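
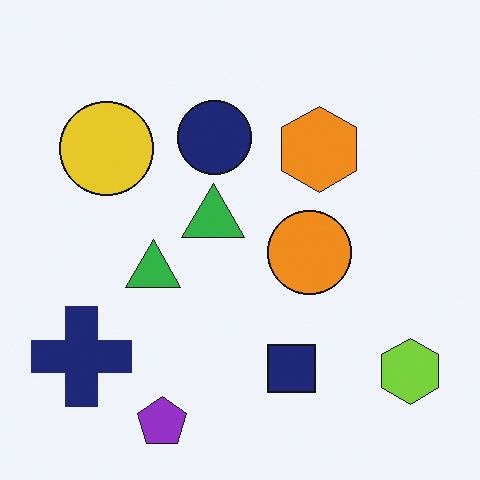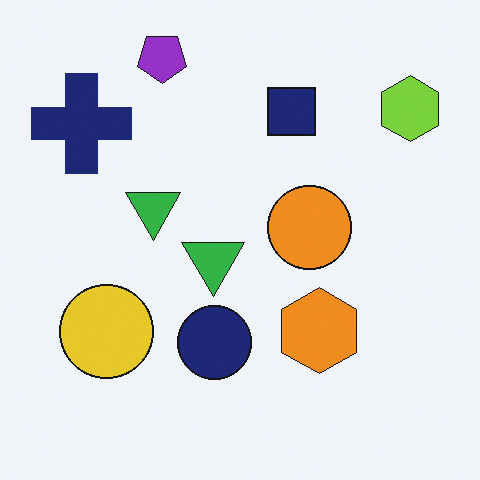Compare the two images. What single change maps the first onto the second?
The image was flipped vertically (top ↔ bottom).

The purple pentagon is in the bottom of the first image and the top of the second — shapes on opposite sides of the horizontal midline have swapped in a mirror flip.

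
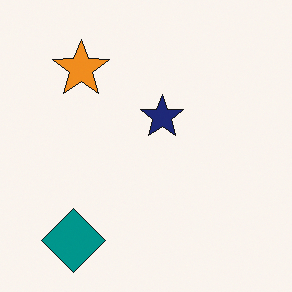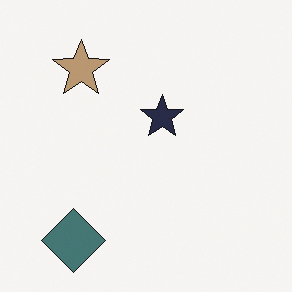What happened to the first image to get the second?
This is the original image heavily desaturated.

All colors are more muted and greyish — a global saturation change.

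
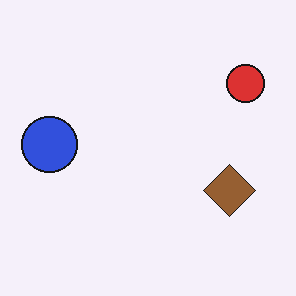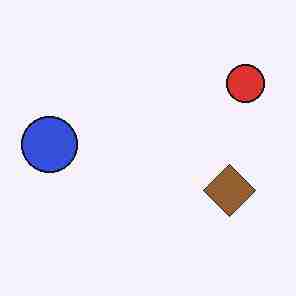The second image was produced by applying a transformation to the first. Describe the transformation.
The second image is the first heavily JPEG-compressed with obvious blocking artifacts.

Blocky 8×8 compression artifacts appear around shape edges and the flat background shows ringing — characteristic JPEG degradation.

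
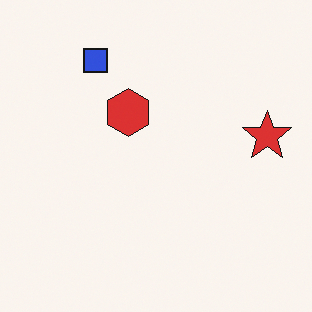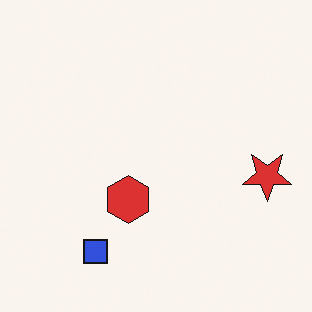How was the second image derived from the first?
The second image is the first flipped vertically (top ↔ bottom).

The blue square is in the top-left of the first image and the bottom-left of the second — shapes on opposite sides of the horizontal midline have swapped in a mirror flip.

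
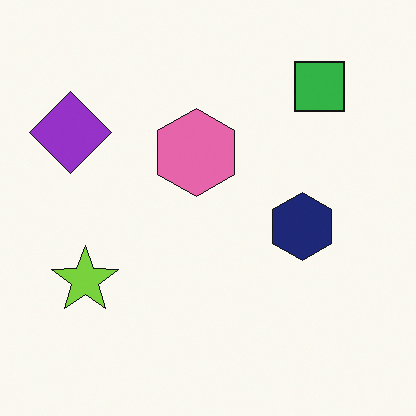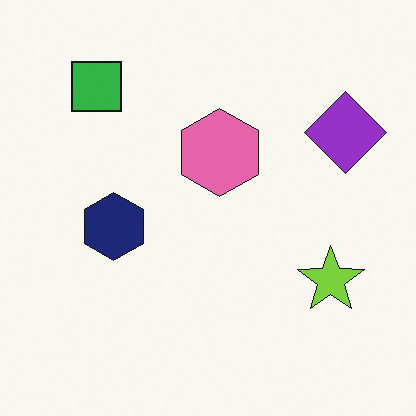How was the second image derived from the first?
The image was flipped horizontally (left ↔ right).

The purple diamond is in the top-left of the first image and the top-right of the second — shapes on opposite sides of the vertical midline have swapped in a mirror flip.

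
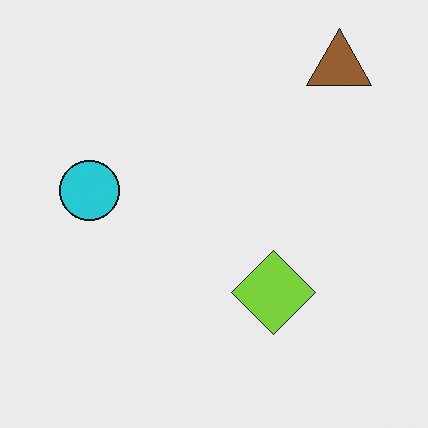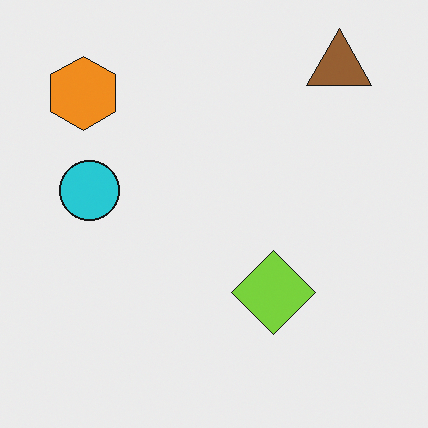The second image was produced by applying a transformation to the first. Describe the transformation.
It was overlaid with an additional orange hexagon.

An orange hexagon appears in the second image that is absent from the first.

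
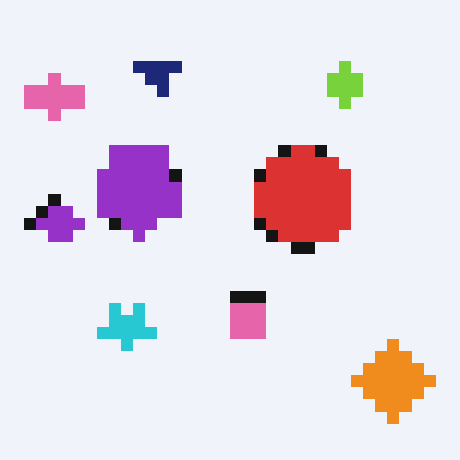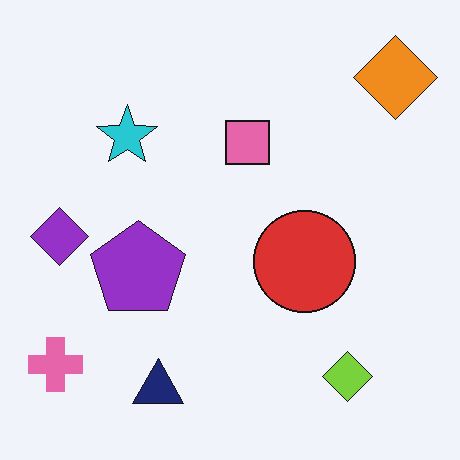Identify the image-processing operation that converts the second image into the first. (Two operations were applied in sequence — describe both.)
This is the original image flipped vertically (top ↔ bottom), then coarsely pixelated.

The navy triangle is in the bottom of the second image and the top of the first — shapes on opposite sides of the horizontal midline have swapped in a mirror flip. Shapes are reduced to large square blocks; fine edges and outlines are lost — a downscale-then-upscale (mosaic) effect.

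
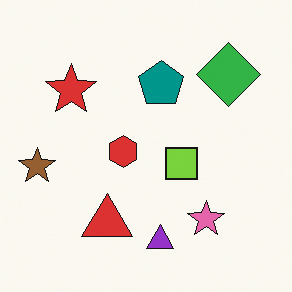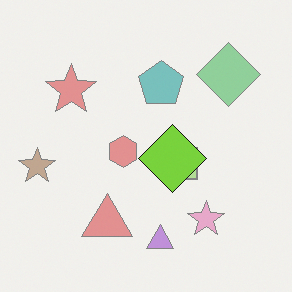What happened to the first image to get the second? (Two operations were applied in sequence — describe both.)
The transformation is: washed out (contrast reduced), then overlaid with an additional lime diamond.

Tones are pushed toward mid-grey across the whole image — a global contrast change. A lime diamond appears in the second image that is absent from the first.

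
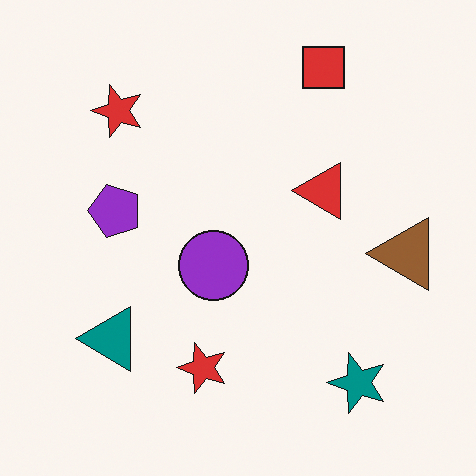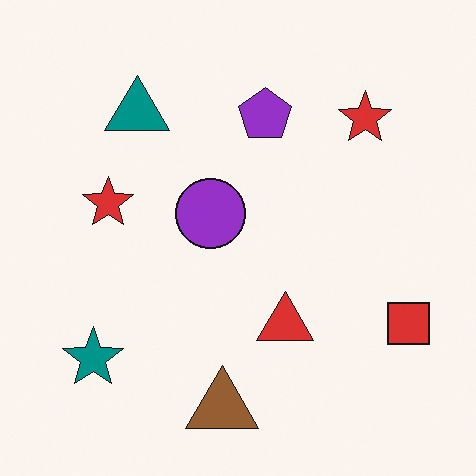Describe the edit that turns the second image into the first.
It was rotated 90° counter-clockwise.

The red square sits in the bottom-right of the second image and the top-right of the first — consistent with a whole-image 90° counter-clockwise rotation.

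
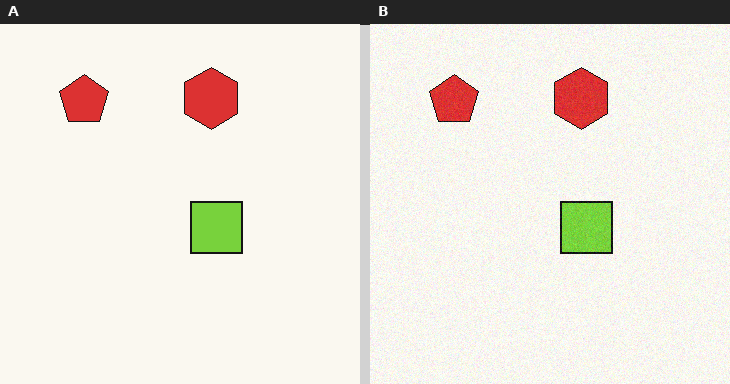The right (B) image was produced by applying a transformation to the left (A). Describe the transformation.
The image was degraded with subtle gaussian noise.

Random speckle covers the whole image, including the flat background.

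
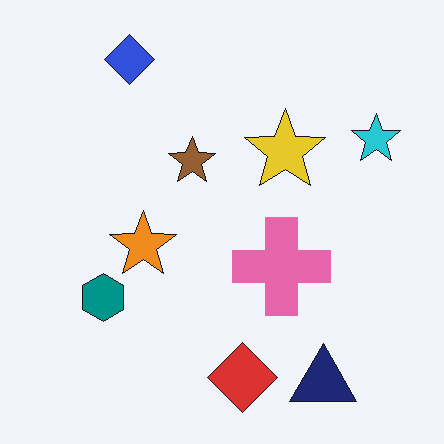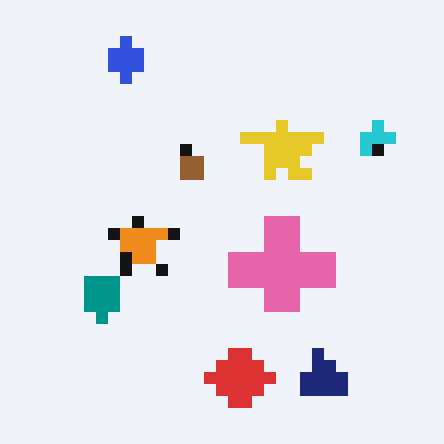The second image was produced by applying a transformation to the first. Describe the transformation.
The second image is the first coarsely pixelated.

Shapes are reduced to large square blocks; fine edges and outlines are lost — a downscale-then-upscale (mosaic) effect.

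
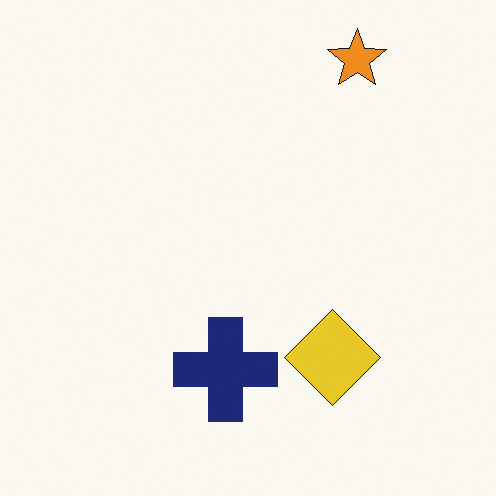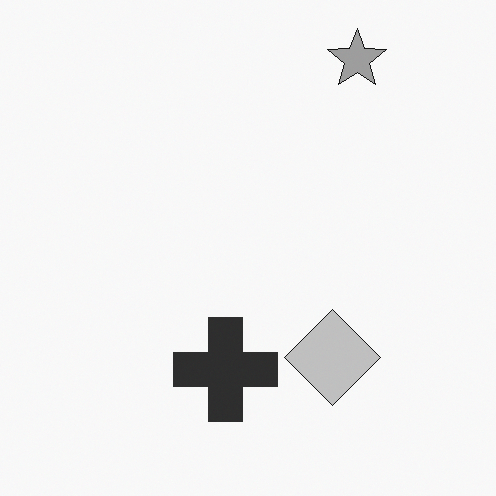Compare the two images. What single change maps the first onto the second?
The transformation is: converted to grayscale.

All color is removed — every shape is now a shade of grey.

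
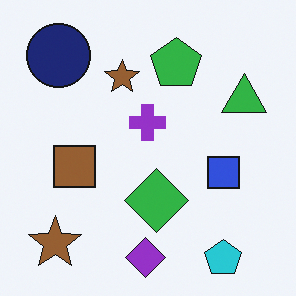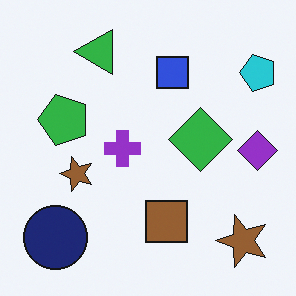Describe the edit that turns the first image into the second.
Rotated 90° counter-clockwise.

The cyan pentagon sits in the bottom-right of the first image and the top-right of the second — consistent with a whole-image 90° counter-clockwise rotation.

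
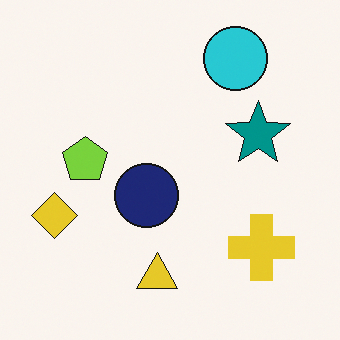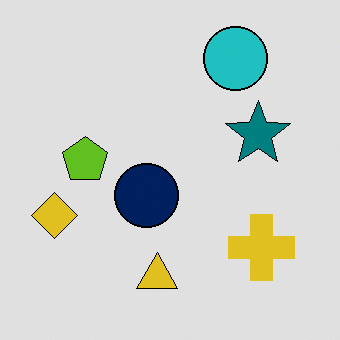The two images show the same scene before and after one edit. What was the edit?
The second image is the first moderately posterized.

Each flat color has snapped to a coarser quantized level — most visibly, the near-white background has dropped to a flat grey.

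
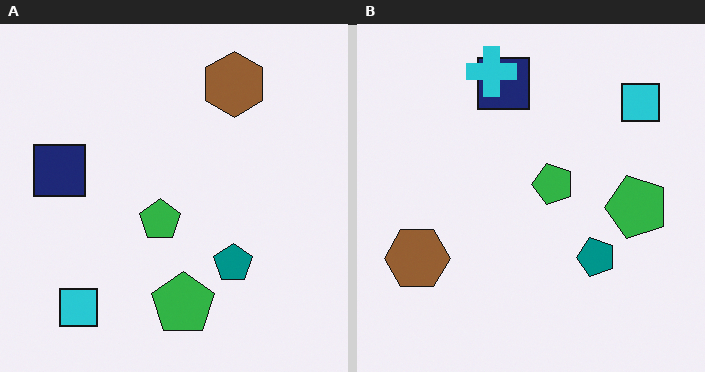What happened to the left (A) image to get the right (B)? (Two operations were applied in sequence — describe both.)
The image was transposed (reflected across the top-left ↔ bottom-right diagonal), then overlaid with an additional cyan cross.

Shapes have swapped their row and column positions — what was in the top-right is now in the bottom-left — a diagonal reflection. A cyan cross appears in the right (B) image that is absent from the left (A).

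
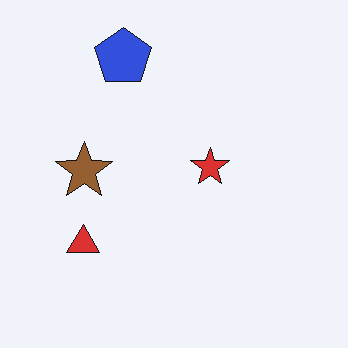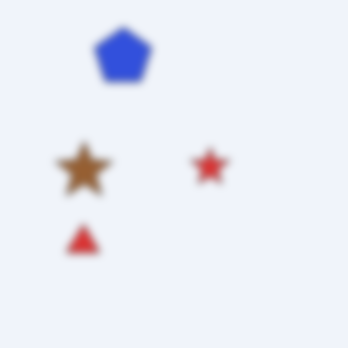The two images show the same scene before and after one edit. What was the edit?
This is the original image moderately blurred.

Shape edges and outlines are uniformly softened across the whole image.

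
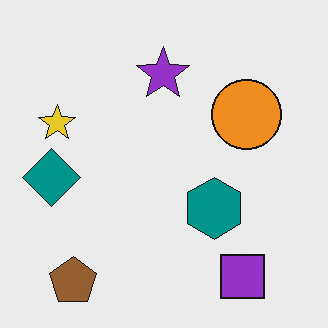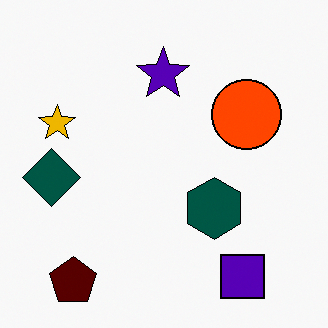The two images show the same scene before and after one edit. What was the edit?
The transformation is: boosted in contrast.

Tones are pushed away from mid-grey across the whole image — a global contrast change.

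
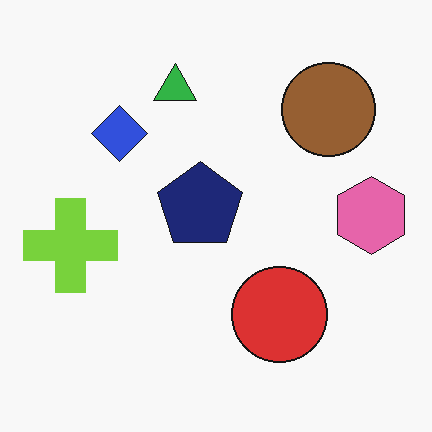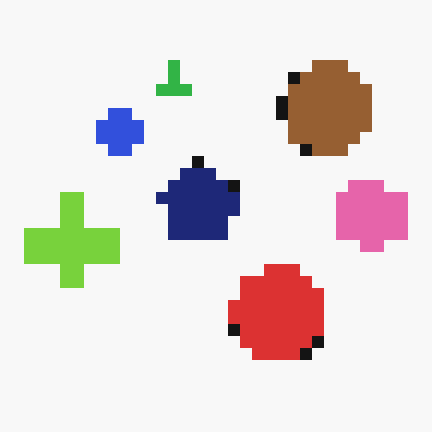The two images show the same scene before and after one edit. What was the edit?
The second image is the first coarsely pixelated.

Shapes are reduced to large square blocks; fine edges and outlines are lost — a downscale-then-upscale (mosaic) effect.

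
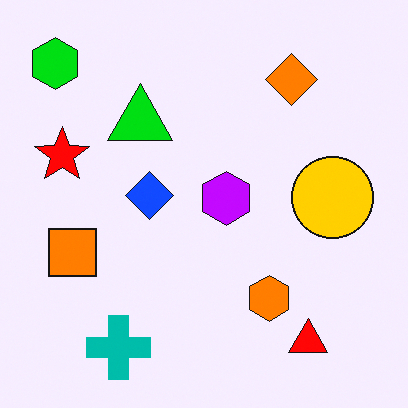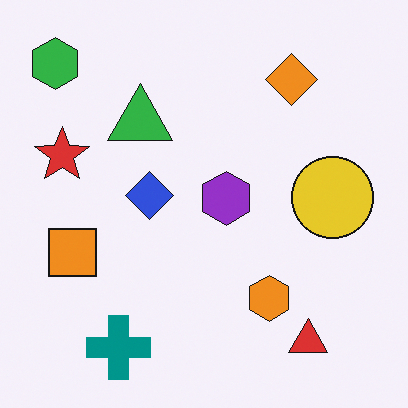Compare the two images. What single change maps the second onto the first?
Heavily oversaturated.

All colors are more vivid — a global saturation change.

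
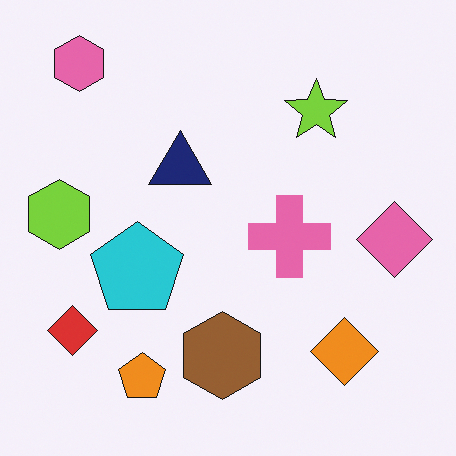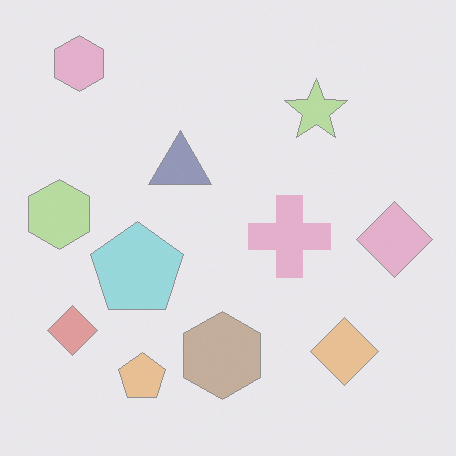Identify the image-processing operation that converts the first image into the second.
The second image is the first washed out (contrast reduced).

Tones are pushed toward mid-grey across the whole image — a global contrast change.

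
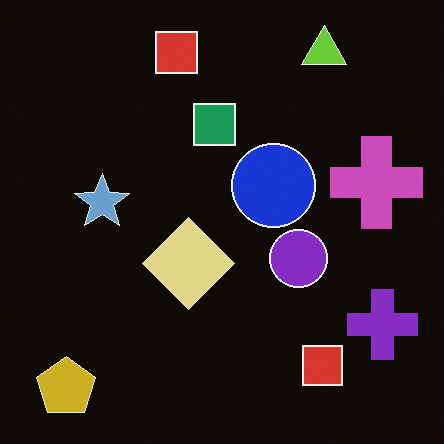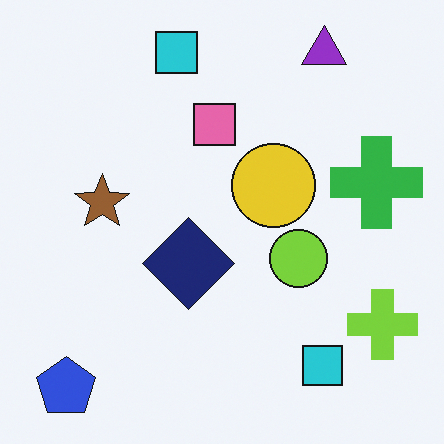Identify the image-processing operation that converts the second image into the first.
The first image is the second color-inverted (negative).

The light background has become dark and every shape's color is its complement — a photographic negative.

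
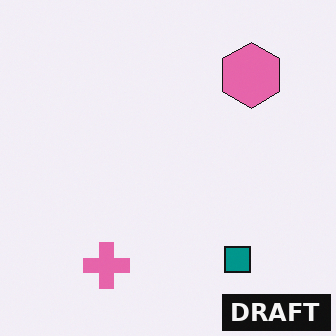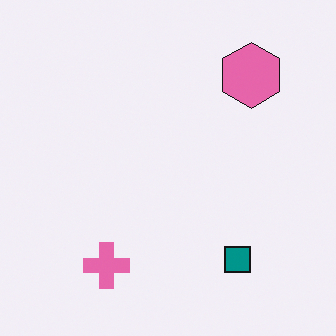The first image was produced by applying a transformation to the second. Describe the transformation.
The transformation is: watermarked with the text "DRAFT" in the lower-right corner.

A dark label reading "DRAFT" appears in the lower-right corner.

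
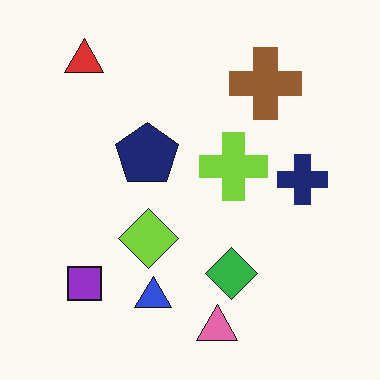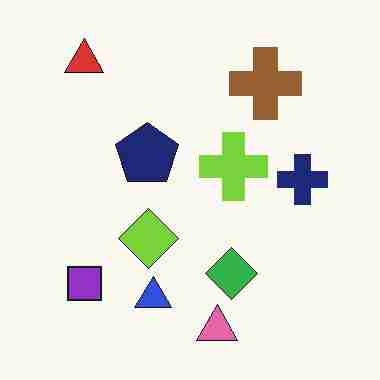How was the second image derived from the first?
Heavily JPEG-compressed with obvious blocking artifacts.

Blocky 8×8 compression artifacts appear around shape edges and the flat background shows ringing — characteristic JPEG degradation.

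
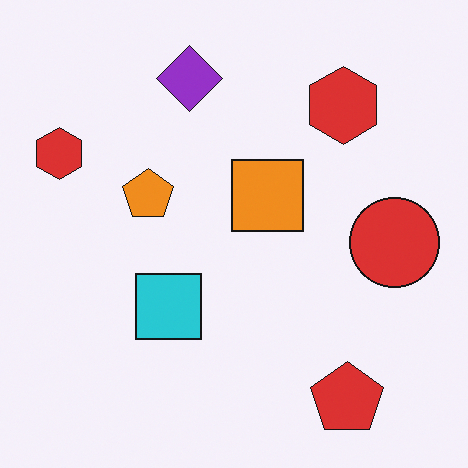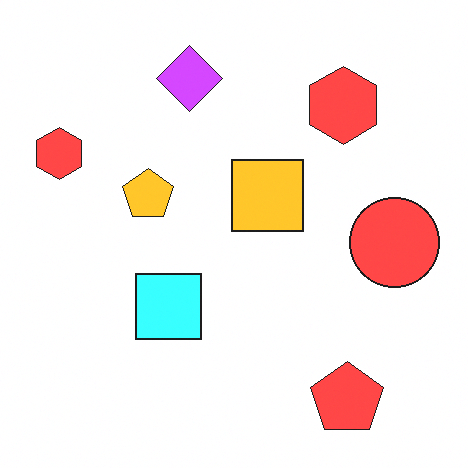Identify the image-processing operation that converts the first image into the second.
Substantially brightened.

Every pixel — background and shapes alike — is uniformly brightened.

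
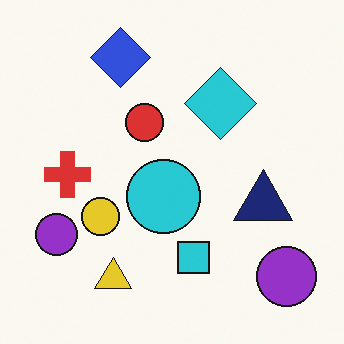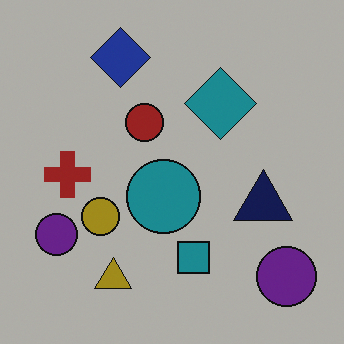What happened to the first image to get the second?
The transformation is: substantially darkened.

Every pixel — background and shapes alike — is uniformly darkened.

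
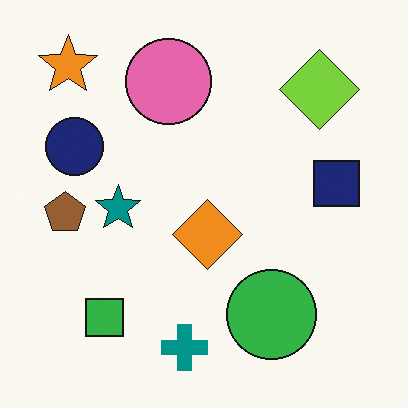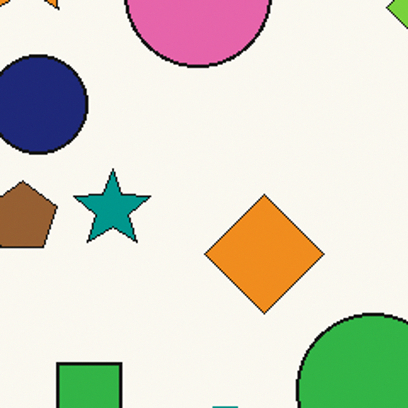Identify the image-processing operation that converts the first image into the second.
This is the original image cropped to a noticeably smaller region and rescaled.

The visible shapes are larger and the field of view is narrower; shapes near the original edges may be partly or wholly outside the frame — a crop-and-rescale.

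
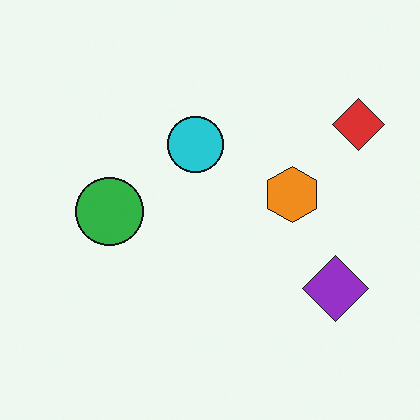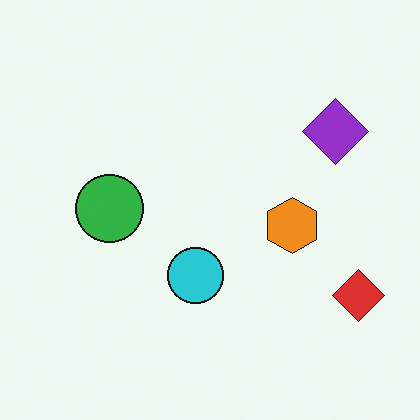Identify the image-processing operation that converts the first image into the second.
It was flipped vertically (top ↔ bottom).

The red diamond is in the top-right of the first image and the bottom-right of the second — shapes on opposite sides of the horizontal midline have swapped in a mirror flip.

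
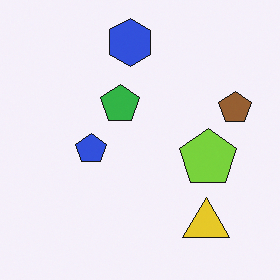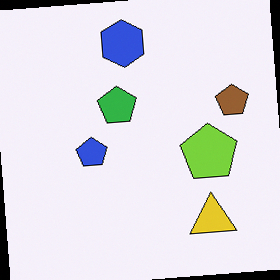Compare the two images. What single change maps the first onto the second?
This is the original image rotated counter-clockwise by a slight angle.

Every shape is tilted by the same angle and the image corners show triangular fill wedges — a whole-image rotation by a non-right angle.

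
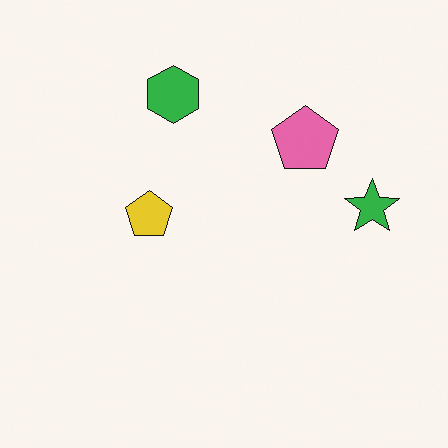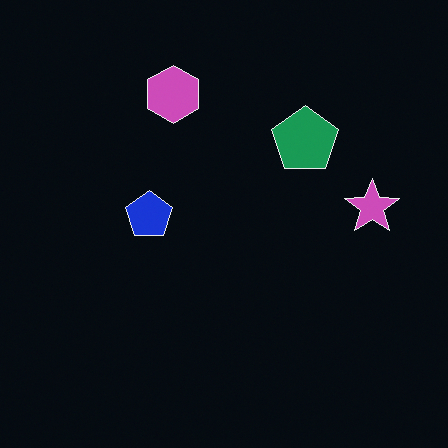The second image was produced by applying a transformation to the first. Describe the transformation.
It was color-inverted (negative).

The light background has become dark and every shape's color is its complement — a photographic negative.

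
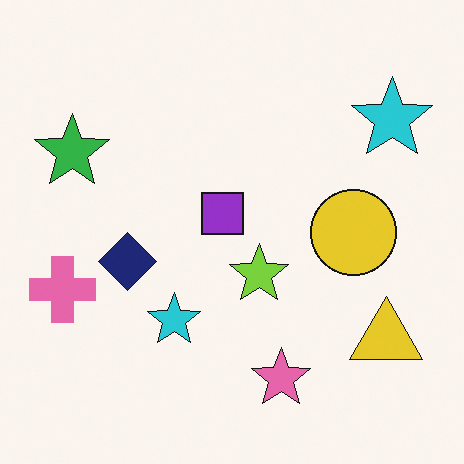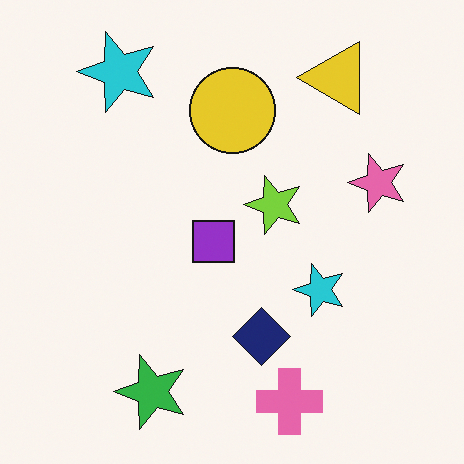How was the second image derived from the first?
This is the original image rotated 90° counter-clockwise.

The yellow triangle sits in the bottom-right of the first image and the top-right of the second — consistent with a whole-image 90° counter-clockwise rotation.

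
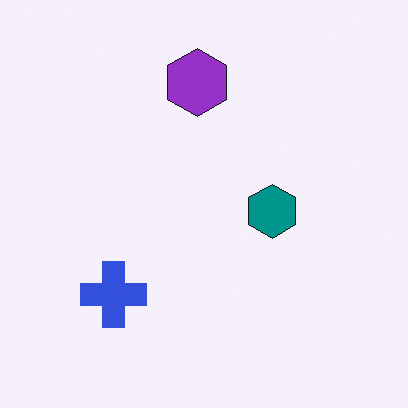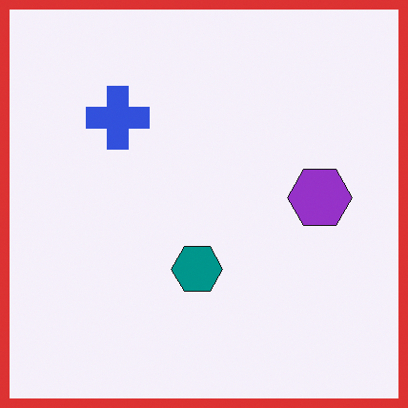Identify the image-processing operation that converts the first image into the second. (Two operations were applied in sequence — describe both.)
This is the original image rotated 90° clockwise, then framed with a red border.

The blue cross sits in the bottom-left of the first image and the top-left of the second — consistent with a whole-image 90° clockwise rotation. A solid red frame runs around the edge of the second image, with the content slightly shrunk inside it.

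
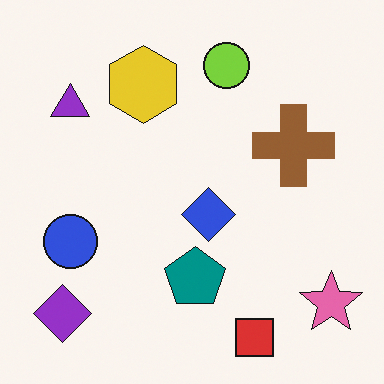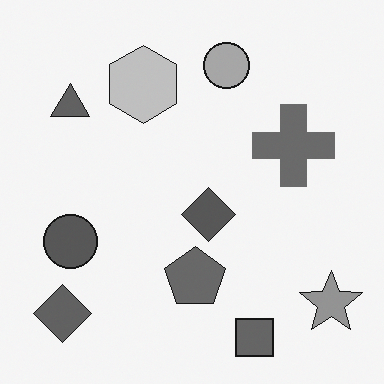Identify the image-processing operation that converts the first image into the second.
The image was converted to grayscale.

All color is removed — every shape is now a shade of grey.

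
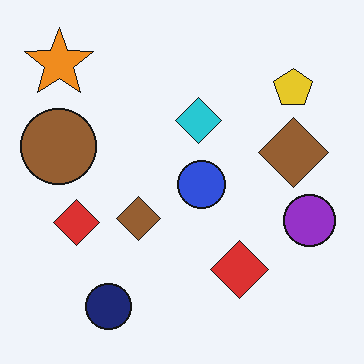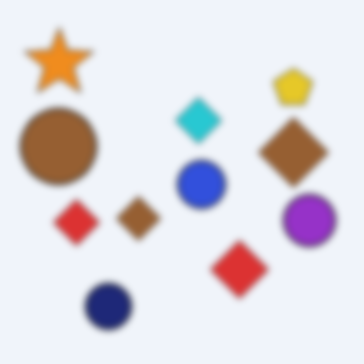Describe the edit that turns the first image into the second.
The second image is the first noticeably gaussian-blurred.

Shape edges and outlines are uniformly softened across the whole image.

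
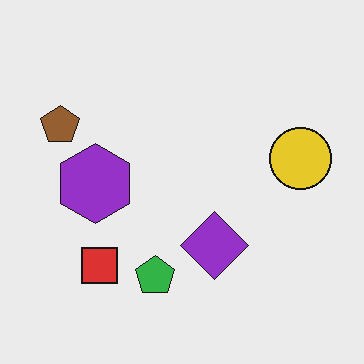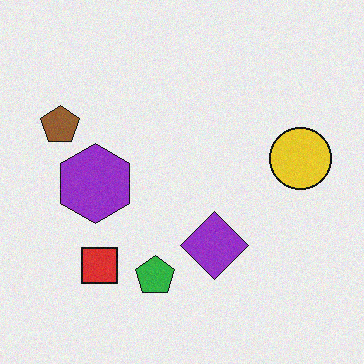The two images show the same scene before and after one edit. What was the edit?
The transformation is: degraded with light additive noise.

Random speckle covers the whole image, including the flat background.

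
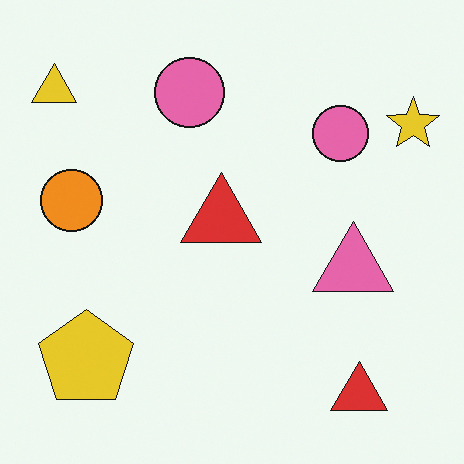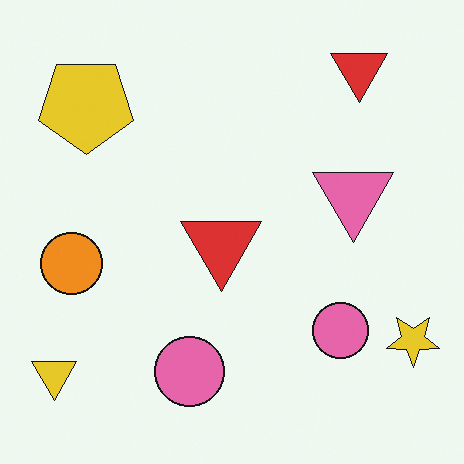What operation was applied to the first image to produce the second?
The image was flipped vertically (top ↔ bottom).

The yellow triangle is in the top-left of the first image and the bottom-left of the second — shapes on opposite sides of the horizontal midline have swapped in a mirror flip.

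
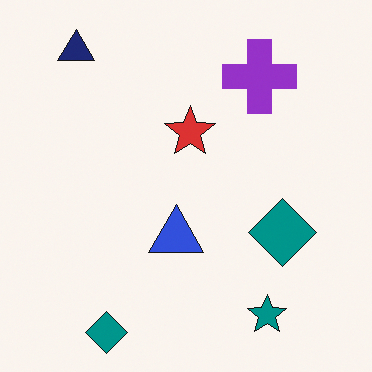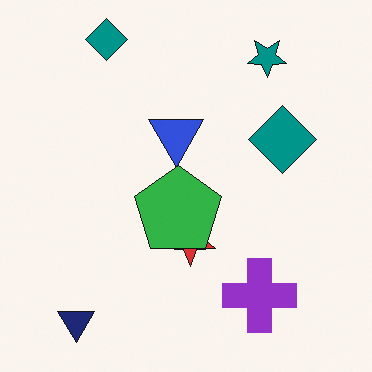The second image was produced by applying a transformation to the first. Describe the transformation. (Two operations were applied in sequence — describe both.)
This is the original image flipped vertically (top ↔ bottom), then overlaid with an additional green pentagon.

The navy triangle is in the top-left of the first image and the bottom-left of the second — shapes on opposite sides of the horizontal midline have swapped in a mirror flip. A green pentagon appears in the second image that is absent from the first.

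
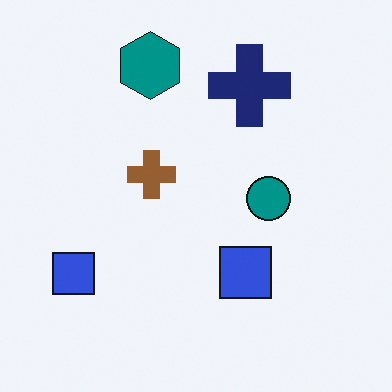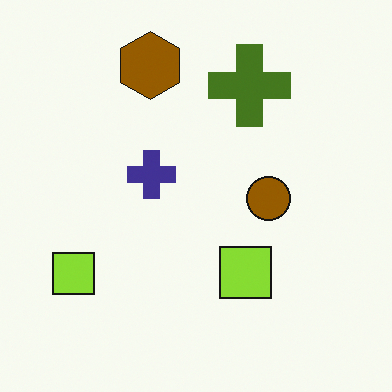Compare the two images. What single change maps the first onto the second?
This is the original image hue-shifted through roughly half the color wheel.

Every shape's color has rotated by the same amount around the hue wheel — a uniform hue shift.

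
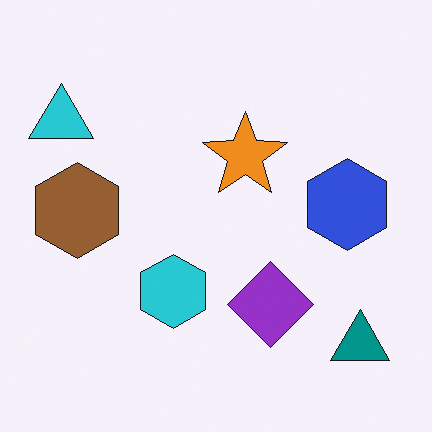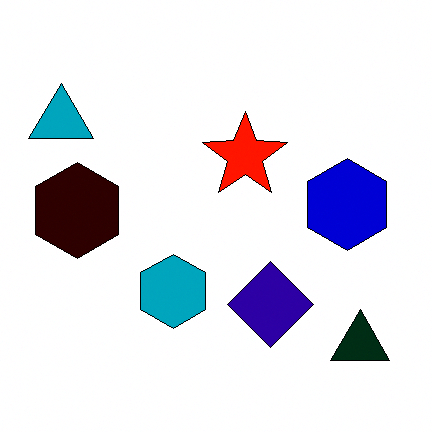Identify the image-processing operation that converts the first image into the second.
This is the original image given much higher contrast.

Tones are pushed away from mid-grey across the whole image — a global contrast change.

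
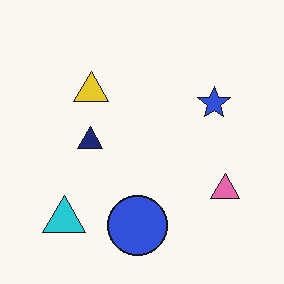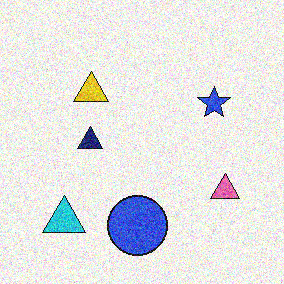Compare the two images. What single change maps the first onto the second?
This is the original image degraded with heavy additive noise.

Random speckle covers the whole image, including the flat background.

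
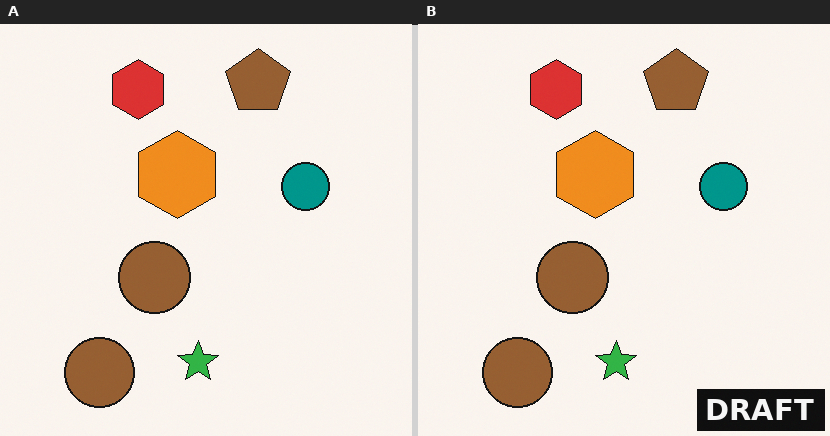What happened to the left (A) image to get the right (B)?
The transformation is: watermarked with the text "DRAFT" in the lower-right corner.

A dark label reading "DRAFT" appears in the lower-right corner.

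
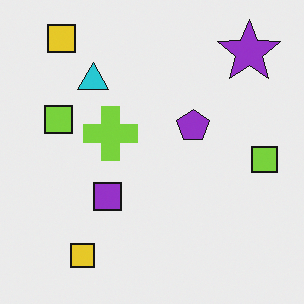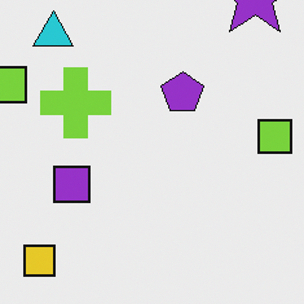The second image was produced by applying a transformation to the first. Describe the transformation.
This is the original image cropped slightly and scaled back up.

The visible shapes are larger and the field of view is narrower; shapes near the original edges may be partly or wholly outside the frame — a crop-and-rescale.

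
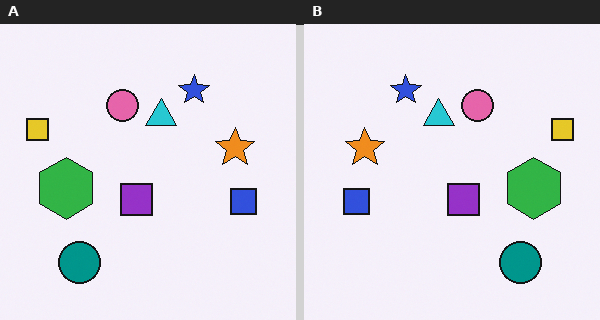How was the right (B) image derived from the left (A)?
The right (B) image is the left (A) flipped horizontally (left ↔ right).

The yellow square is in the left of the left (A) image and the right of the right (B) — shapes on opposite sides of the vertical midline have swapped in a mirror flip.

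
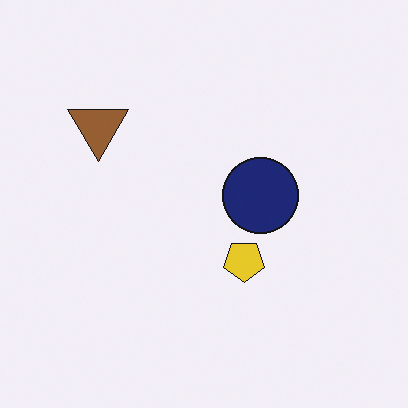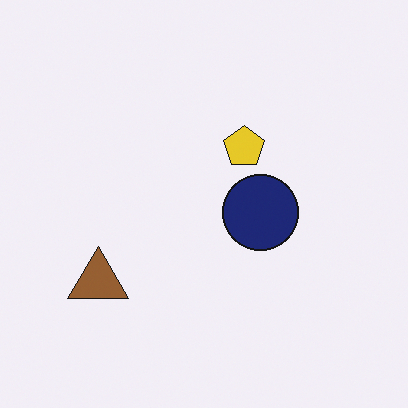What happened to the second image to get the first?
The first image is the second flipped vertically (top ↔ bottom).

The brown triangle is in the bottom-left of the second image and the top-left of the first — shapes on opposite sides of the horizontal midline have swapped in a mirror flip.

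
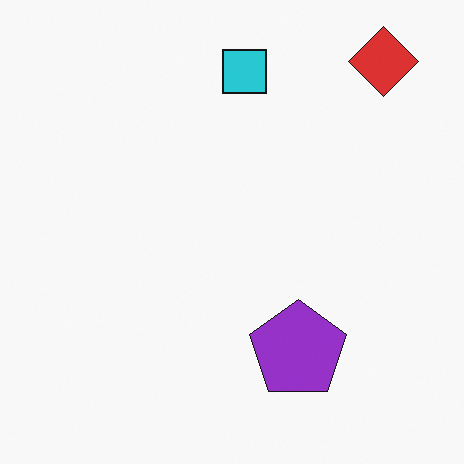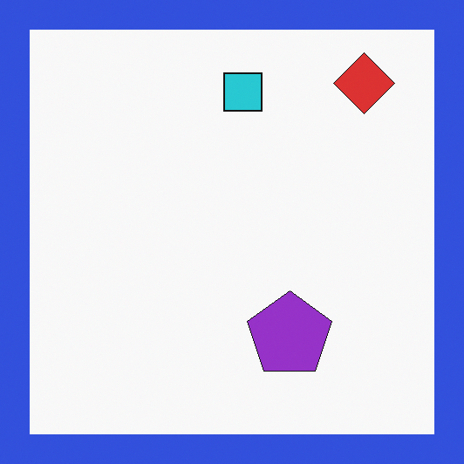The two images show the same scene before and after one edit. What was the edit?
This is the original image framed with a blue border.

A solid blue frame runs around the edge of the second image, with the content slightly shrunk inside it.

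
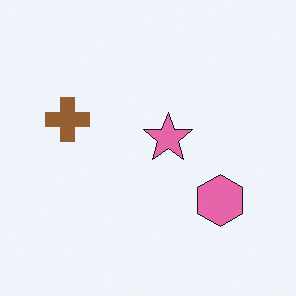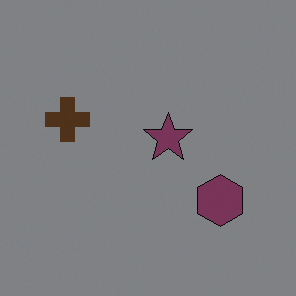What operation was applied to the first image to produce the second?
The second image is the first darkened a lot.

Every pixel — background and shapes alike — is uniformly darkened.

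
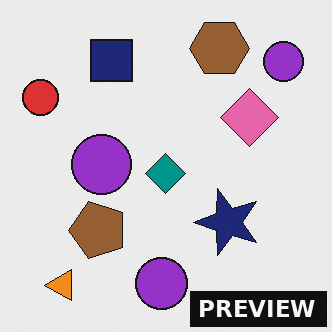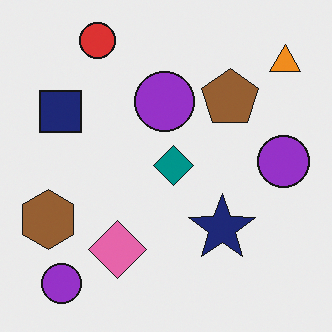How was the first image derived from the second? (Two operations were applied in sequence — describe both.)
The image was transposed (reflected across the top-left ↔ bottom-right diagonal), then watermarked with the text "PREVIEW" in the lower-right corner.

Shapes have swapped their row and column positions — what was in the top-right is now in the bottom-left — a diagonal reflection. A dark label reading "PREVIEW" appears in the lower-right corner.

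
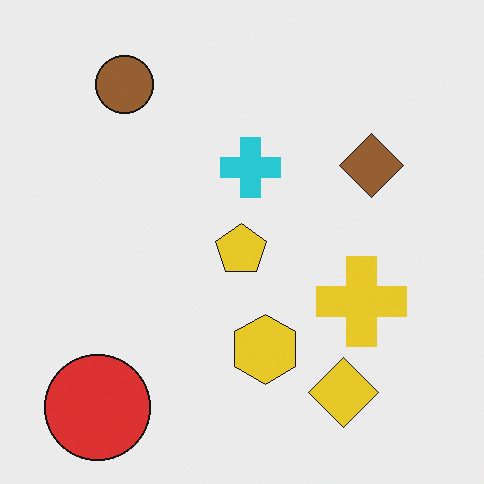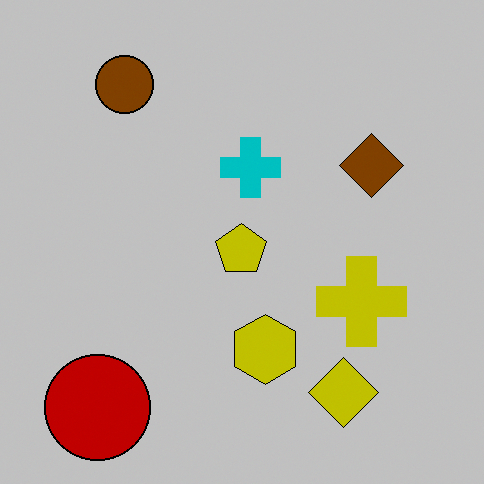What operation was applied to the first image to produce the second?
It was heavily posterized to just a handful of flat colors.

Each flat color has snapped to a coarser quantized level — most visibly, the near-white background has dropped to a flat grey.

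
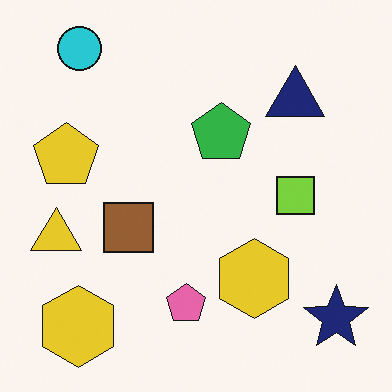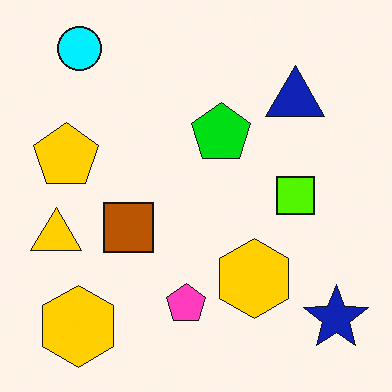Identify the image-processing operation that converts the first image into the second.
It was heavily oversaturated.

All colors are more vivid — a global saturation change.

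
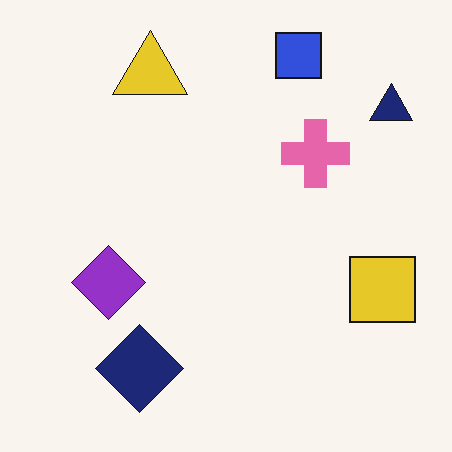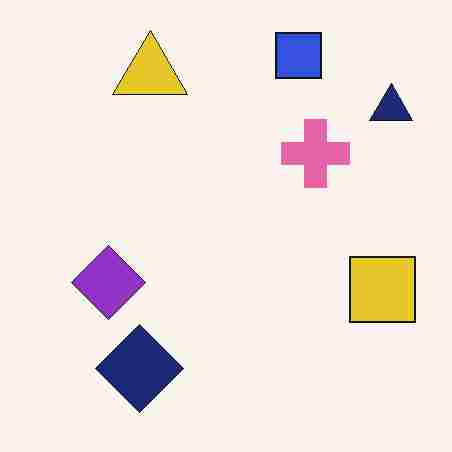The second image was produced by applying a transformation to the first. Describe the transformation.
The image was degraded with heavy JPEG compression.

Blocky 8×8 compression artifacts appear around shape edges and the flat background shows ringing — characteristic JPEG degradation.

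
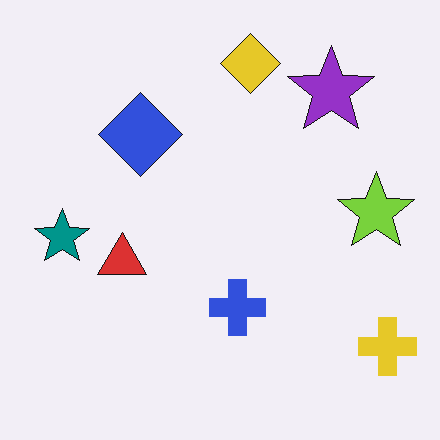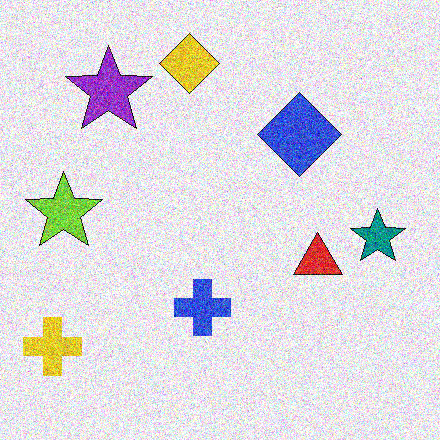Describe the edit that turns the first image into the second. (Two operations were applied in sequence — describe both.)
This is the original image flipped horizontally (left ↔ right), then degraded with heavy additive noise.

The yellow cross is in the bottom-right of the first image and the bottom-left of the second — shapes on opposite sides of the vertical midline have swapped in a mirror flip. Random speckle covers the whole image, including the flat background.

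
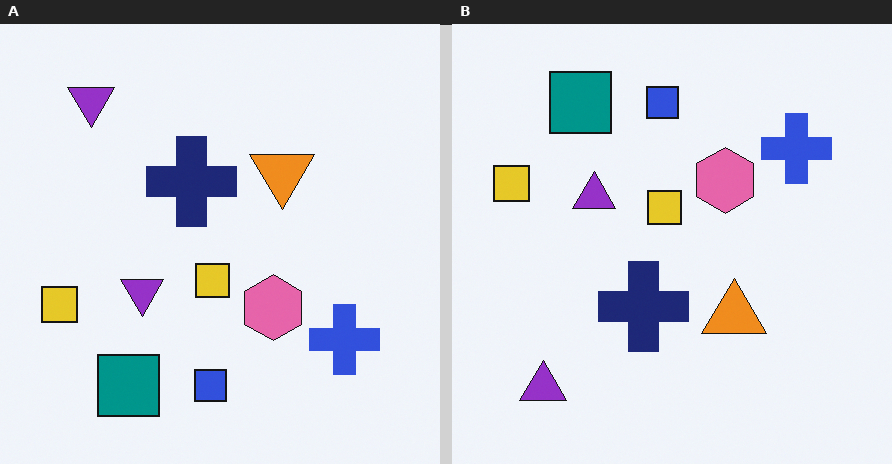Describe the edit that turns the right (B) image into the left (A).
The image was flipped vertically (top ↔ bottom).

The blue square is in the top of the right (B) image and the bottom of the left (A) — shapes on opposite sides of the horizontal midline have swapped in a mirror flip.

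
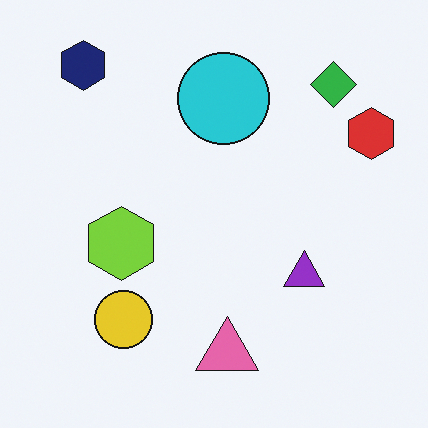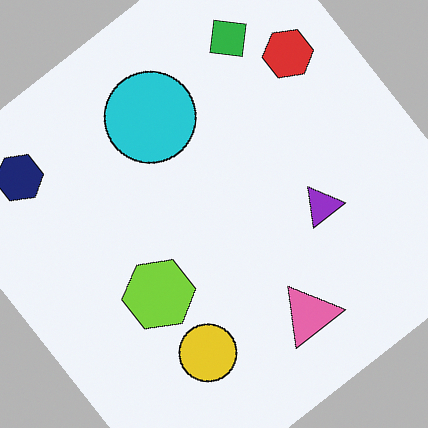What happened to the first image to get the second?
The image was rotated counter-clockwise by a large amount — several tens of degrees.

Every shape is tilted by the same angle and the image corners show triangular fill wedges — a whole-image rotation by a non-right angle.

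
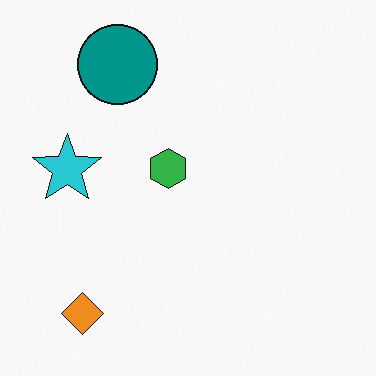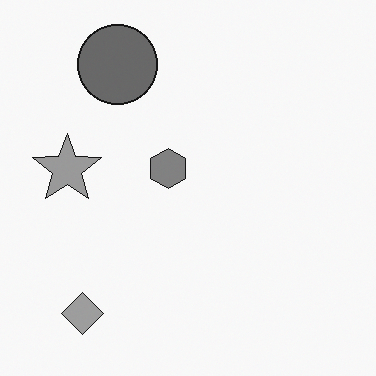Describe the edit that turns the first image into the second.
The second image is the first converted to grayscale.

All color is removed — every shape is now a shade of grey.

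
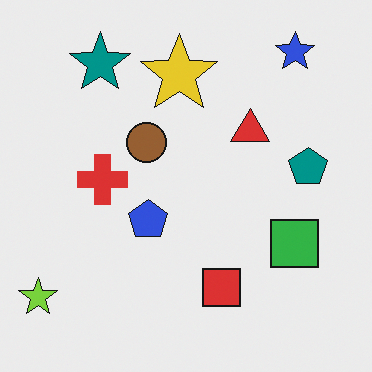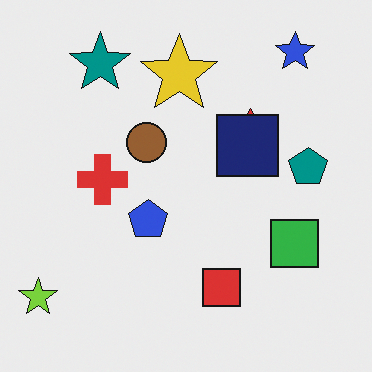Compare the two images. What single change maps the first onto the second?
This is the original image overlaid with an additional navy square.

A navy square appears in the second image that is absent from the first.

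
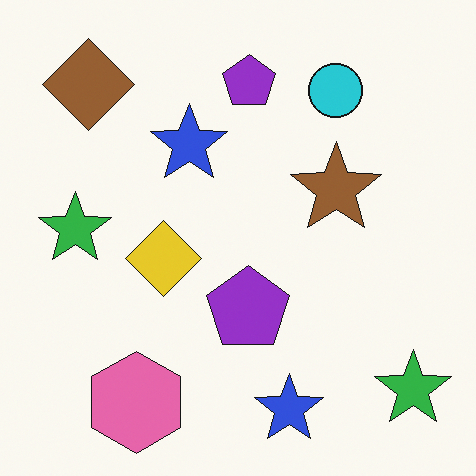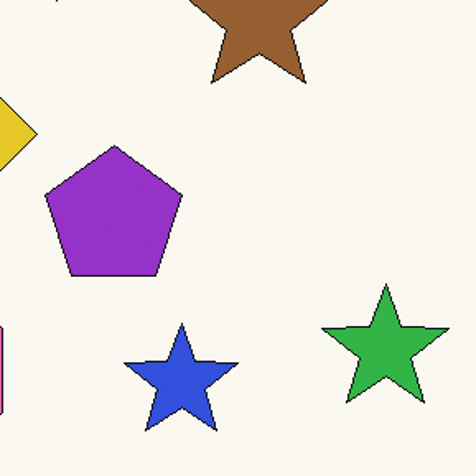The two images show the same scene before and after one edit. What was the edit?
The transformation is: cropped to a noticeably smaller region and rescaled.

The visible shapes are larger and the field of view is narrower; shapes near the original edges may be partly or wholly outside the frame — a crop-and-rescale.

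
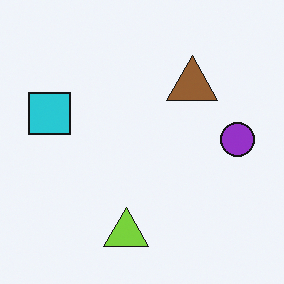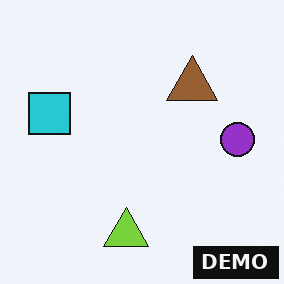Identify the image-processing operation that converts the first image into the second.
This is the original image watermarked with the text "DEMO" in the lower-right corner.

A dark label reading "DEMO" appears in the lower-right corner.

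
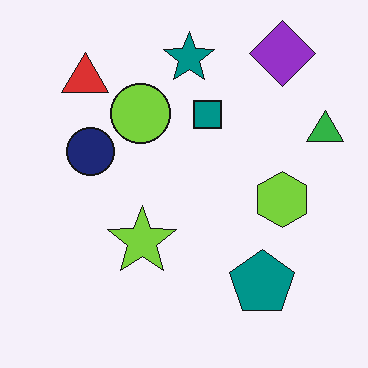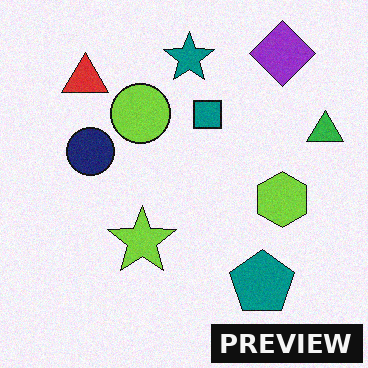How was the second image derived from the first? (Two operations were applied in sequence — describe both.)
It was degraded with light additive noise, then watermarked with the text "PREVIEW" in the lower-right corner.

Random speckle covers the whole image, including the flat background. A dark label reading "PREVIEW" appears in the lower-right corner.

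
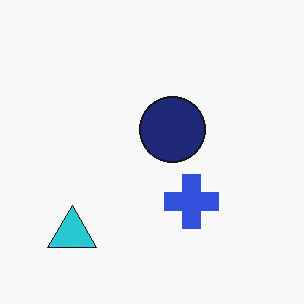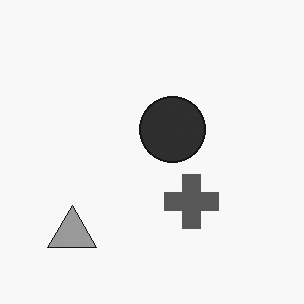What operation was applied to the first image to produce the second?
Converted to grayscale.

All color is removed — every shape is now a shade of grey.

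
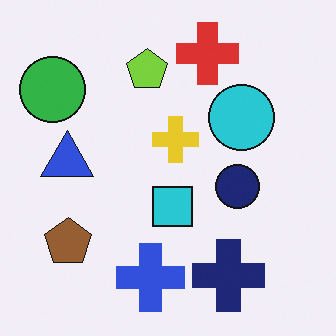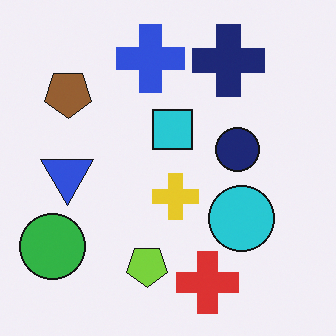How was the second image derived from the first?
The second image is the first flipped vertically (top ↔ bottom).

The red cross is in the top of the first image and the bottom of the second — shapes on opposite sides of the horizontal midline have swapped in a mirror flip.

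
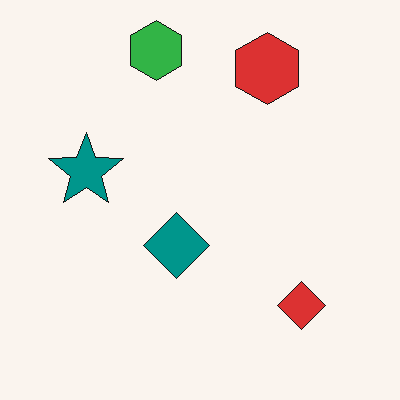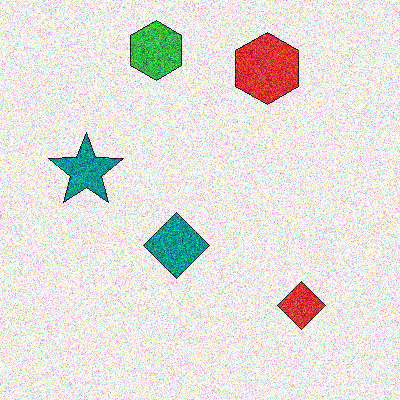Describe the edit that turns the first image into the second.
Degraded with heavy additive noise.

Random speckle covers the whole image, including the flat background.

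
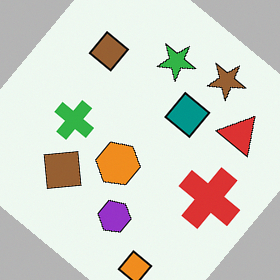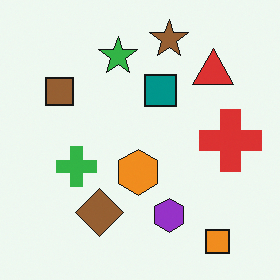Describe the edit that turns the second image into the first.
The first image is the second rotated clockwise by a large amount — several tens of degrees.

Every shape is tilted by the same angle and the image corners show triangular fill wedges — a whole-image rotation by a non-right angle.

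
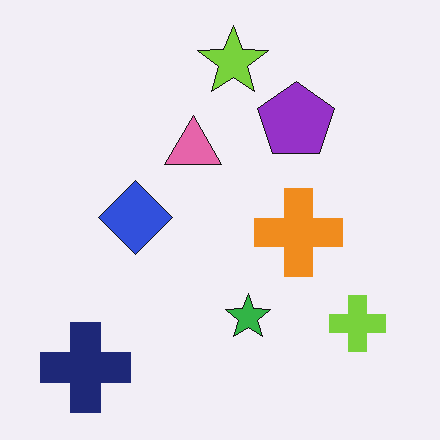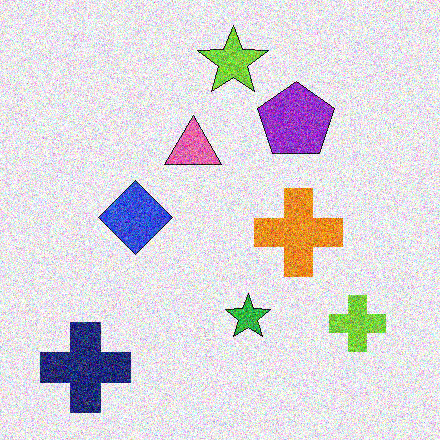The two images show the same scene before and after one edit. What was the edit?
It was degraded with strong gaussian noise.

Random speckle covers the whole image, including the flat background.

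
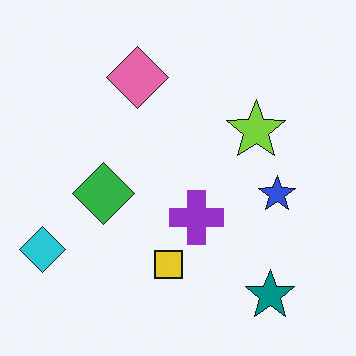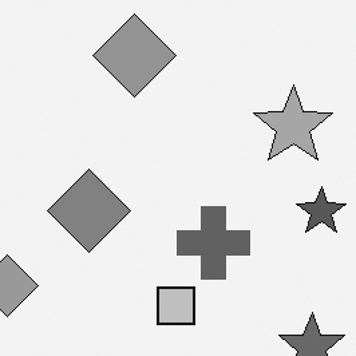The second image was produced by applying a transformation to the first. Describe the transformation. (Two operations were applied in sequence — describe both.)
The transformation is: converted to grayscale, then cropped to a modestly smaller region and rescaled.

All color is removed — every shape is now a shade of grey. The visible shapes are larger and the field of view is narrower; shapes near the original edges may be partly or wholly outside the frame — a crop-and-rescale.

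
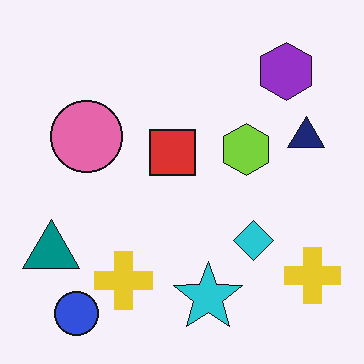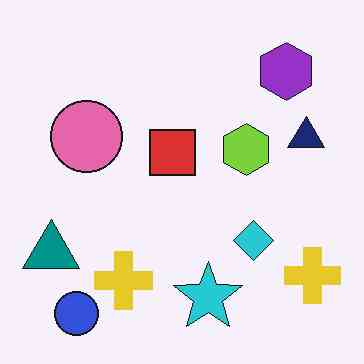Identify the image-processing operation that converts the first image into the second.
This is the original image given moderate JPEG compression.

Blocky 8×8 compression artifacts appear around shape edges and the flat background shows ringing — characteristic JPEG degradation.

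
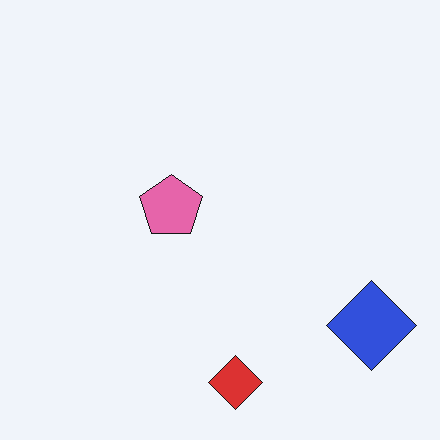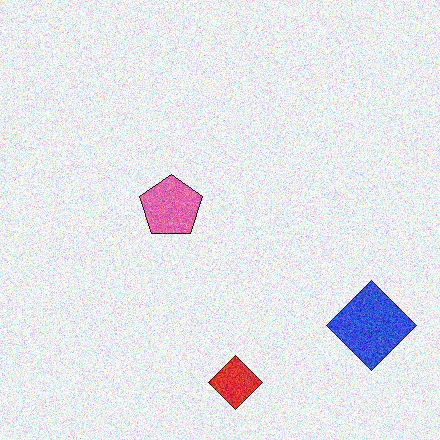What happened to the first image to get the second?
Degraded with moderate additive noise.

Random speckle covers the whole image, including the flat background.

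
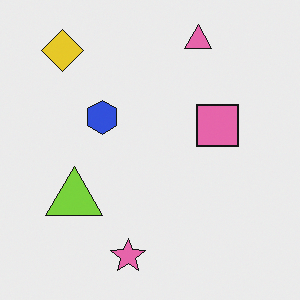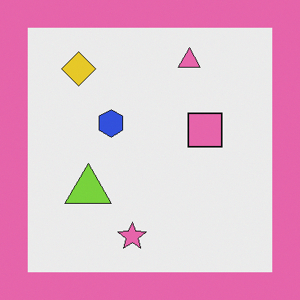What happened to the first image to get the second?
The image was framed with a pink border.

A solid pink frame runs around the edge of the second image, with the content slightly shrunk inside it.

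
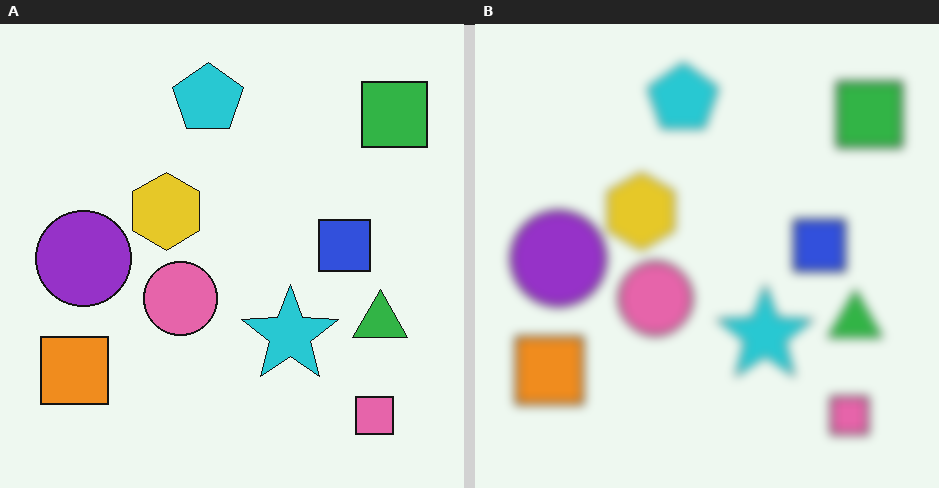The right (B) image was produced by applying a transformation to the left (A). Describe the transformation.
This is the original image heavily blurred.

Shape edges and outlines are uniformly softened across the whole image.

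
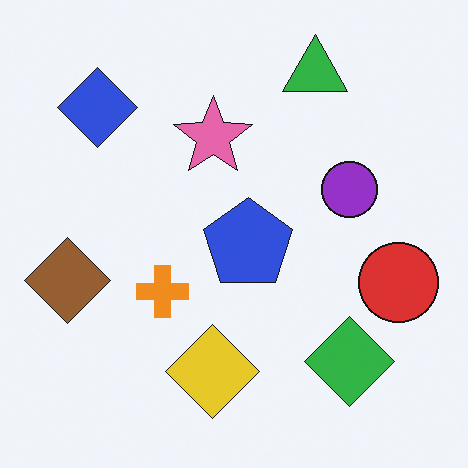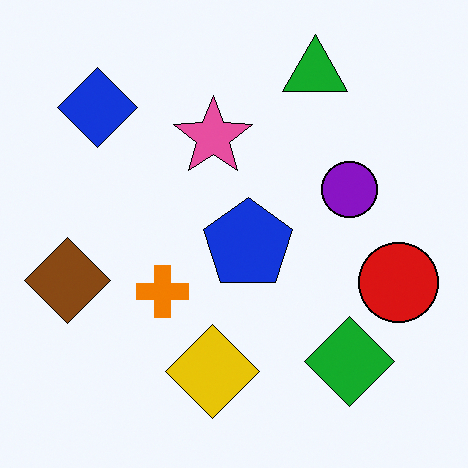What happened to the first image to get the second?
Given slightly increased contrast.

Tones are pushed away from mid-grey across the whole image — a global contrast change.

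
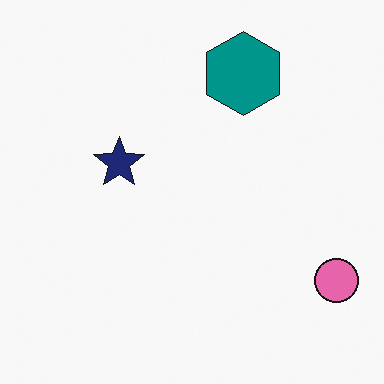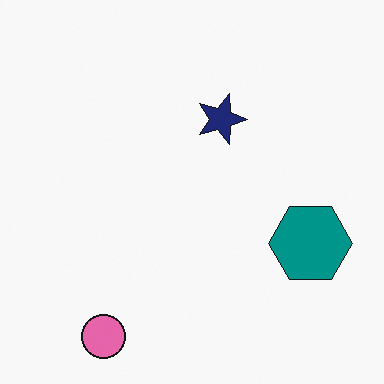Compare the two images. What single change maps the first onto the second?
The transformation is: rotated 90° clockwise.

The pink circle sits in the bottom-right of the first image and the bottom-left of the second — consistent with a whole-image 90° clockwise rotation.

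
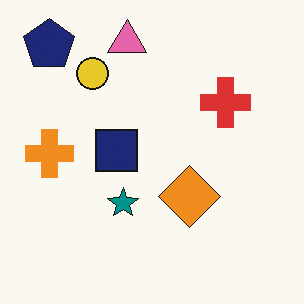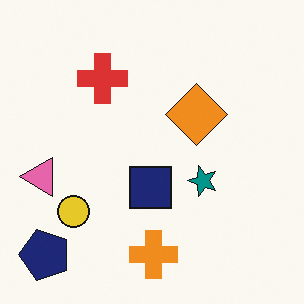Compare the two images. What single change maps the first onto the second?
The transformation is: rotated 90° counter-clockwise.

The navy pentagon sits in the top-left of the first image and the bottom-left of the second — consistent with a whole-image 90° counter-clockwise rotation.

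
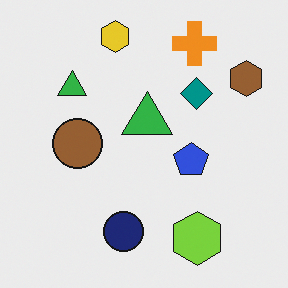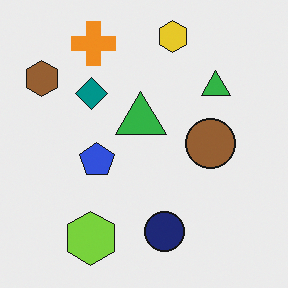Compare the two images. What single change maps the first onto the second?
The transformation is: flipped horizontally (left ↔ right).

The brown hexagon is in the top-right of the first image and the top-left of the second — shapes on opposite sides of the vertical midline have swapped in a mirror flip.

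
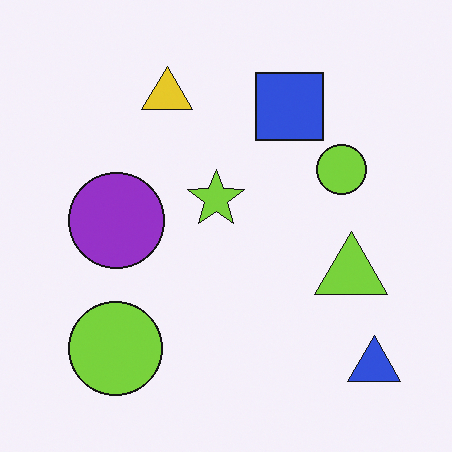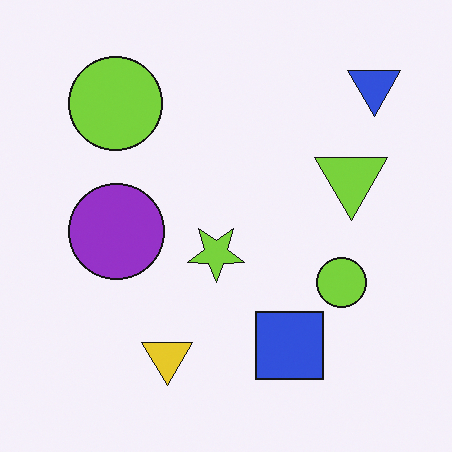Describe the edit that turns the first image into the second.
Flipped vertically (top ↔ bottom).

The blue triangle is in the bottom-right of the first image and the top-right of the second — shapes on opposite sides of the horizontal midline have swapped in a mirror flip.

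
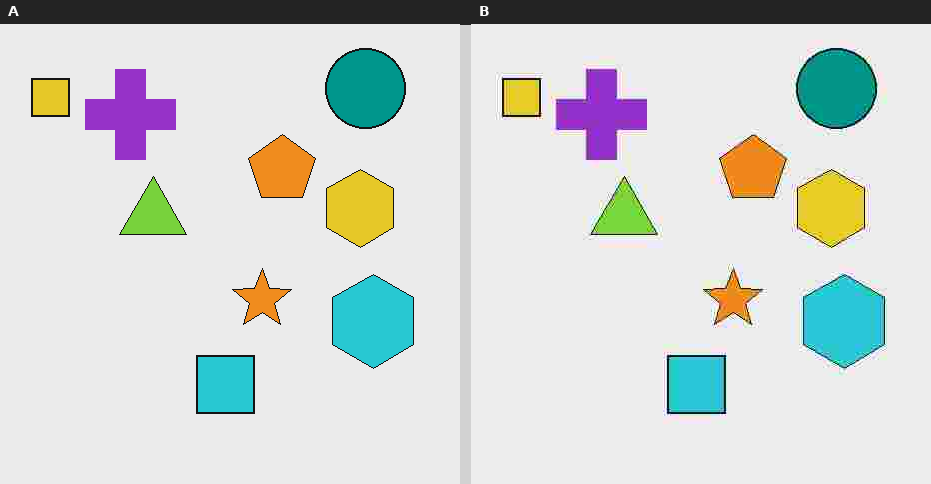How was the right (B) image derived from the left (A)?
Degraded with heavy JPEG compression.

Blocky 8×8 compression artifacts appear around shape edges and the flat background shows ringing — characteristic JPEG degradation.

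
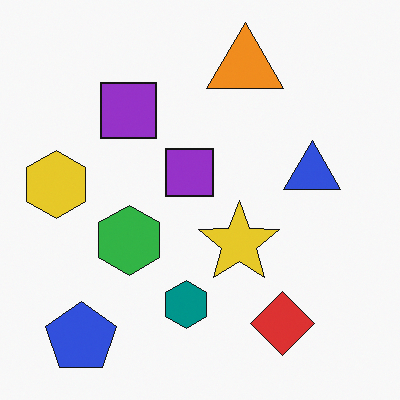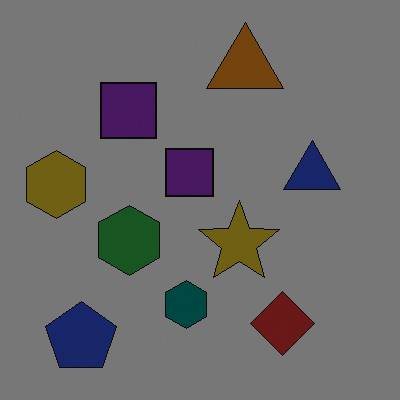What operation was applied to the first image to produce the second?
Noticeably darkened.

Every pixel — background and shapes alike — is uniformly darkened.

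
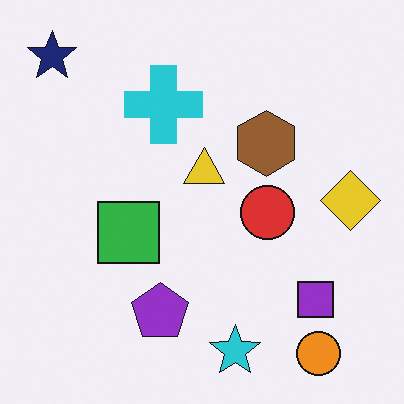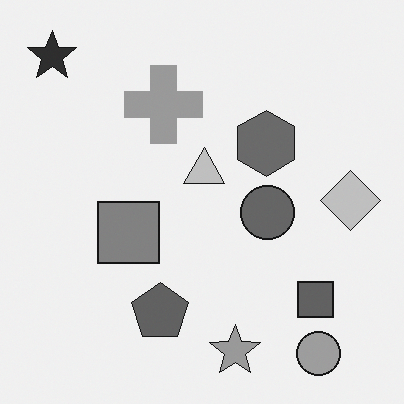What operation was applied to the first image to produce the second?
The transformation is: converted to grayscale.

All color is removed — every shape is now a shade of grey.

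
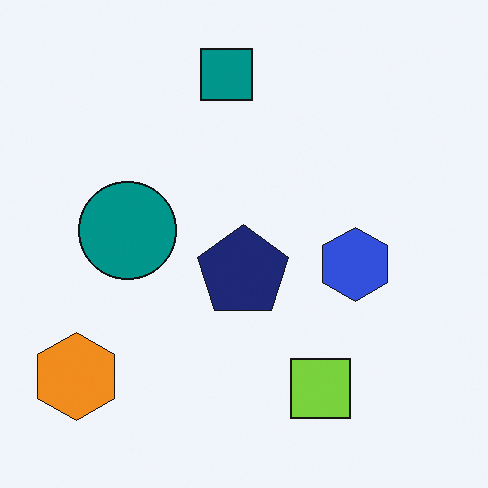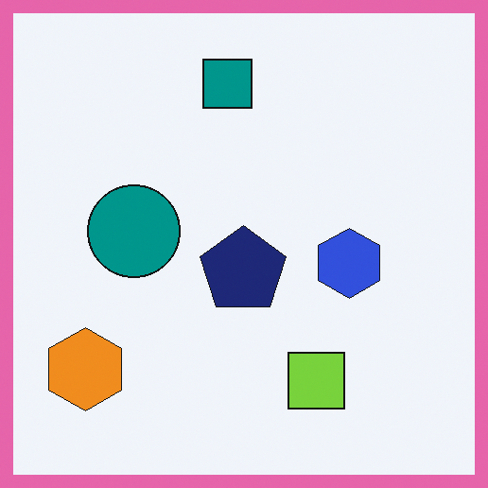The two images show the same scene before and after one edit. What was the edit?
Framed with a pink border.

A solid pink frame runs around the edge of the second image, with the content slightly shrunk inside it.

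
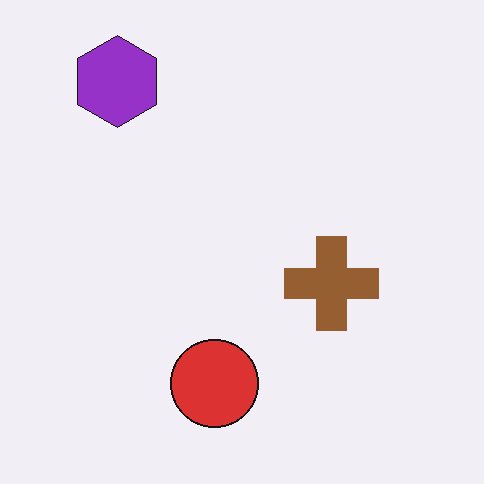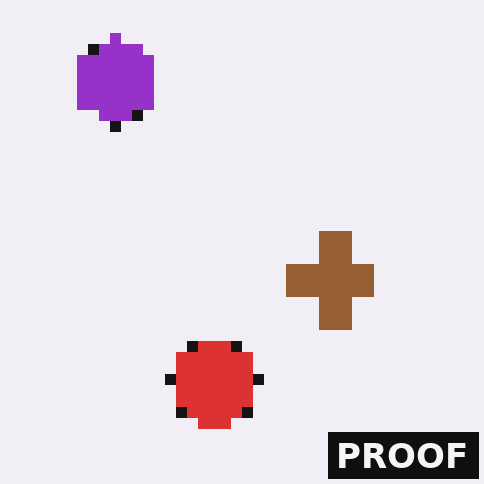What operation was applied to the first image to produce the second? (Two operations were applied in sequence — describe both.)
It was coarsely pixelated, then watermarked with the text "PROOF" in the lower-right corner.

Shapes are reduced to large square blocks; fine edges and outlines are lost — a downscale-then-upscale (mosaic) effect. A dark label reading "PROOF" appears in the lower-right corner.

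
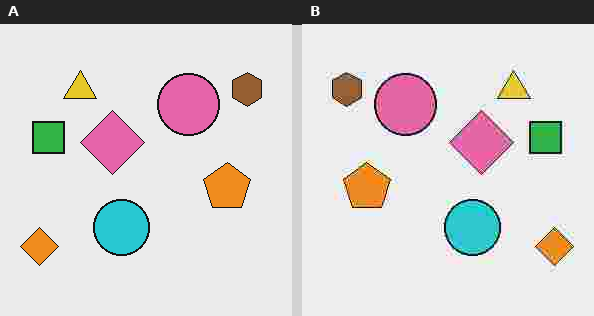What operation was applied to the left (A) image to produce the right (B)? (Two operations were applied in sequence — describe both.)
It was flipped horizontally (left ↔ right), then degraded with heavy JPEG compression.

The orange diamond is in the bottom-left of the left (A) image and the bottom-right of the right (B) — shapes on opposite sides of the vertical midline have swapped in a mirror flip. Blocky 8×8 compression artifacts appear around shape edges and the flat background shows ringing — characteristic JPEG degradation.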